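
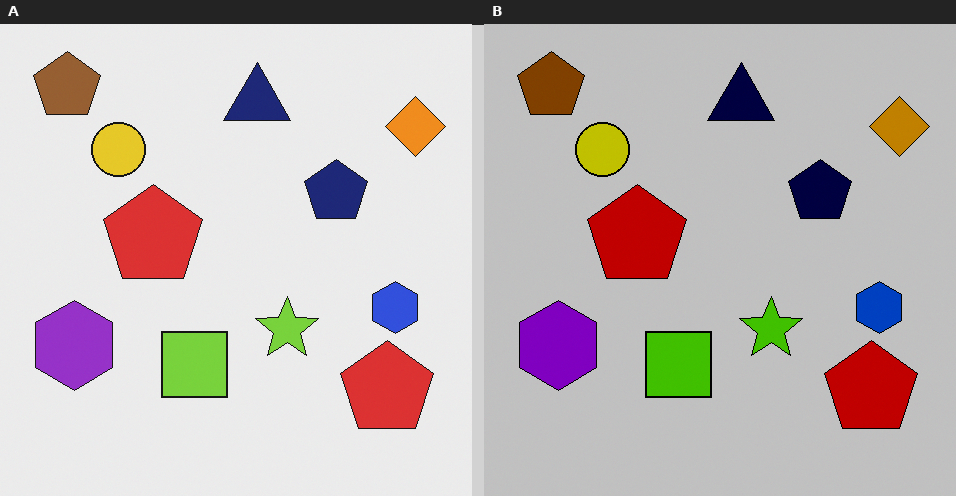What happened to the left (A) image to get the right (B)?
This is the original image aggressively posterized.

Each flat color has snapped to a coarser quantized level — most visibly, the near-white background has dropped to a flat grey.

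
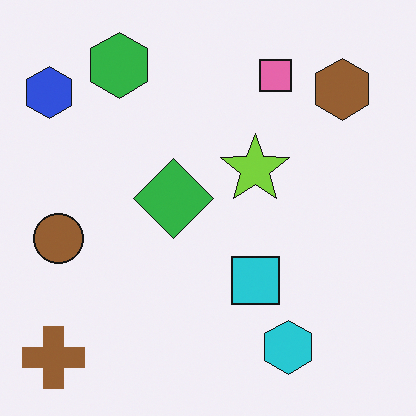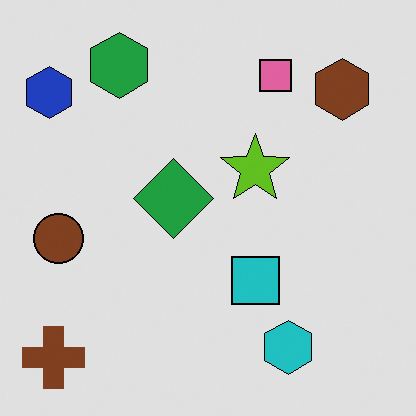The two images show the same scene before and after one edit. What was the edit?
The second image is the first posterized to a reduced palette.

Each flat color has snapped to a coarser quantized level — most visibly, the near-white background has dropped to a flat grey.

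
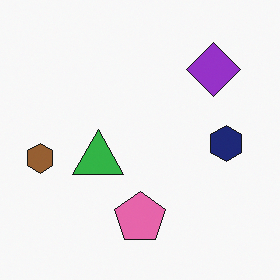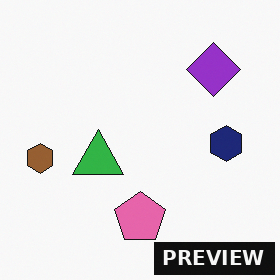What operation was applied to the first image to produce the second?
This is the original image watermarked with the text "PREVIEW" in the lower-right corner.

A dark label reading "PREVIEW" appears in the lower-right corner.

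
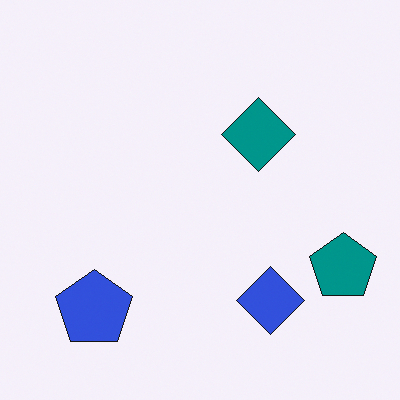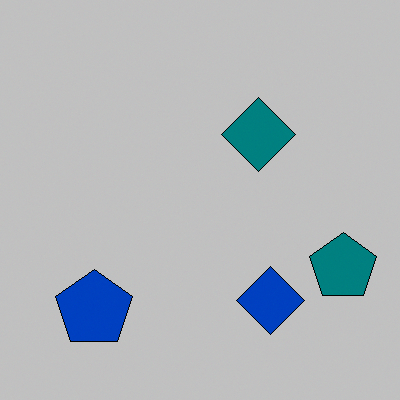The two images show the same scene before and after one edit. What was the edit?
This is the original image heavily posterized to just a handful of flat colors.

Each flat color has snapped to a coarser quantized level — most visibly, the near-white background has dropped to a flat grey.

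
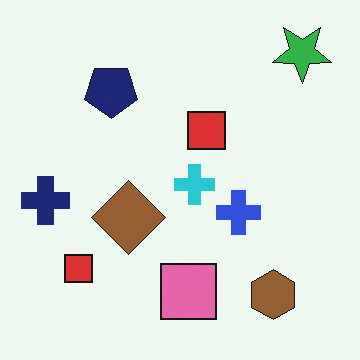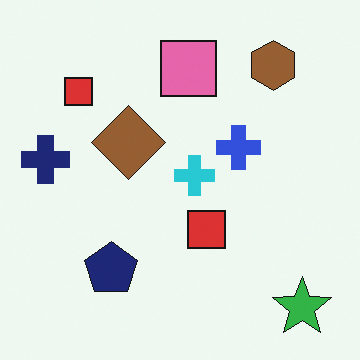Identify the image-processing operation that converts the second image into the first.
Flipped vertically (top ↔ bottom).

The green star is in the bottom-right of the second image and the top-right of the first — shapes on opposite sides of the horizontal midline have swapped in a mirror flip.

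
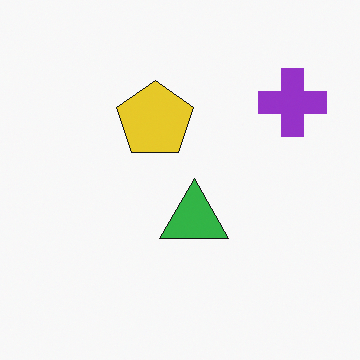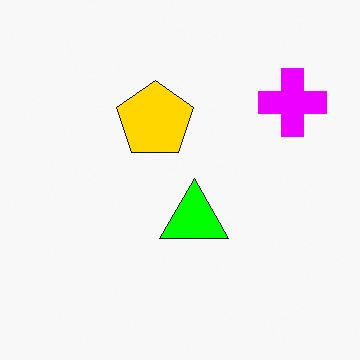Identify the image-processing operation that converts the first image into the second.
Heavily oversaturated.

All colors are more vivid — a global saturation change.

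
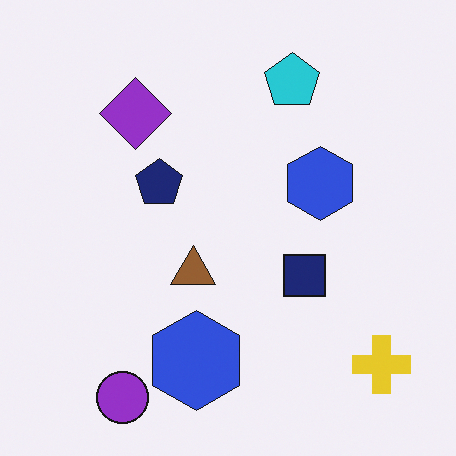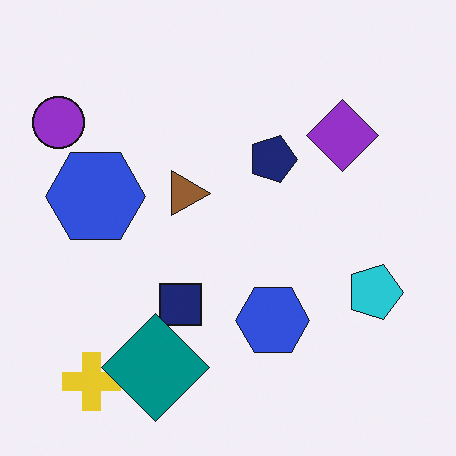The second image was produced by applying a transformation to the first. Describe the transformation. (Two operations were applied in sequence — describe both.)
This is the original image rotated 90° clockwise, then overlaid with an additional teal diamond.

The yellow cross sits in the bottom-right of the first image and the bottom-left of the second — consistent with a whole-image 90° clockwise rotation. A teal diamond appears in the second image that is absent from the first.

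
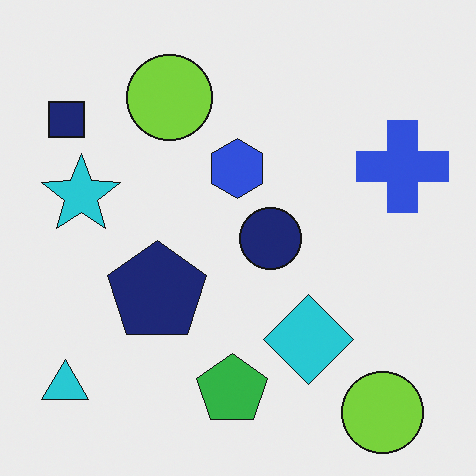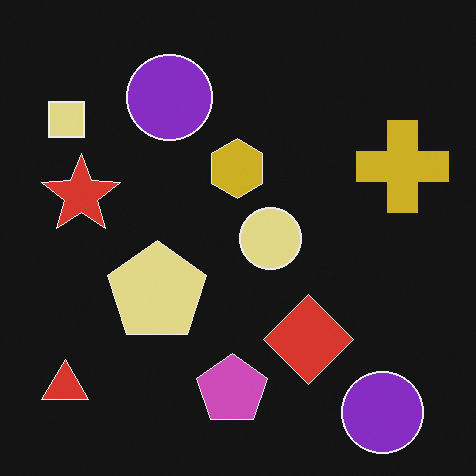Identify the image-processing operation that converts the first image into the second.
The image was color-inverted (negative).

The light background has become dark and every shape's color is its complement — a photographic negative.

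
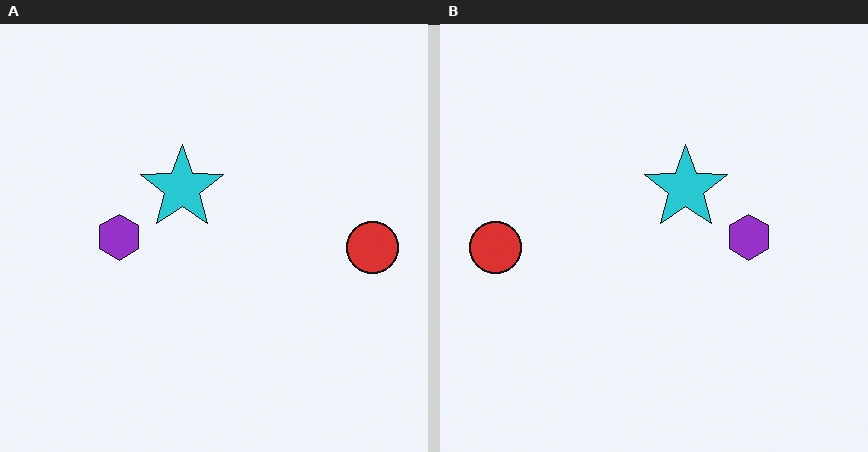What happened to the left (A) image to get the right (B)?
This is the original image flipped horizontally (left ↔ right).

The red circle is in the right of the left (A) image and the left of the right (B) — shapes on opposite sides of the vertical midline have swapped in a mirror flip.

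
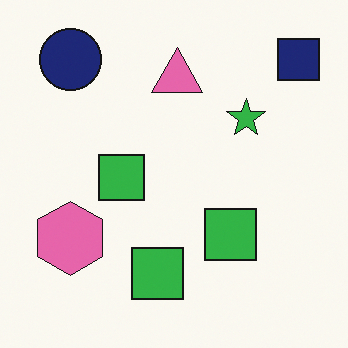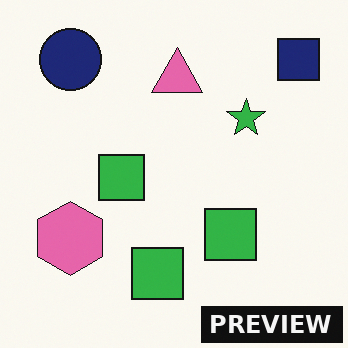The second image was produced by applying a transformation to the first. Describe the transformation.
The image was watermarked with the text "PREVIEW" in the lower-right corner.

A dark label reading "PREVIEW" appears in the lower-right corner.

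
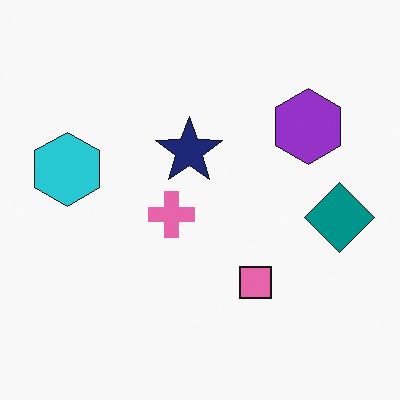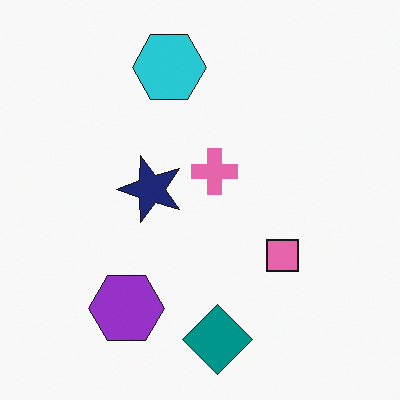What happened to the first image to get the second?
Transposed (reflected across the top-left ↔ bottom-right diagonal).

Shapes have swapped their row and column positions — what was in the top-right is now in the bottom-left — a diagonal reflection.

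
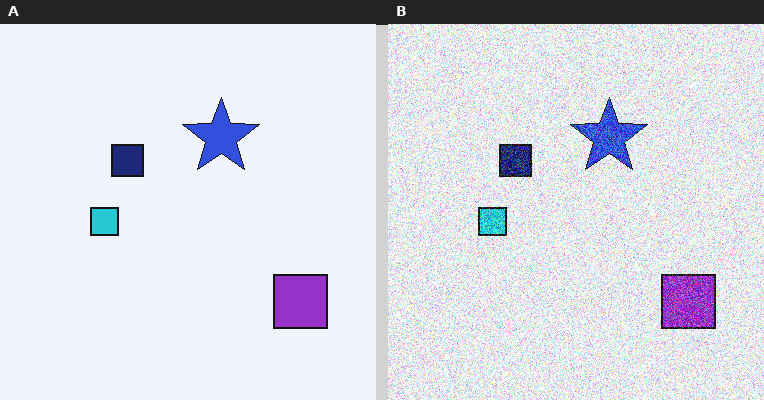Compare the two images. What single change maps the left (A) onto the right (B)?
The transformation is: degraded with heavy additive noise.

Random speckle covers the whole image, including the flat background.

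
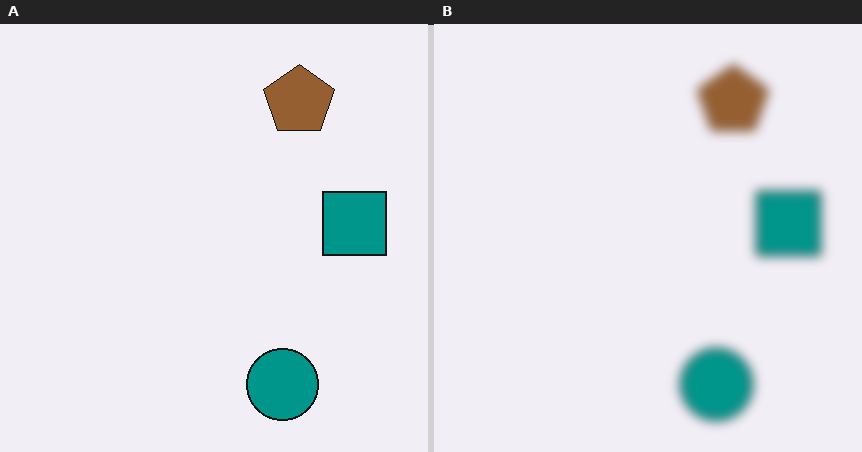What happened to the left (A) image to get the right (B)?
It was heavily blurred.

Shape edges and outlines are uniformly softened across the whole image.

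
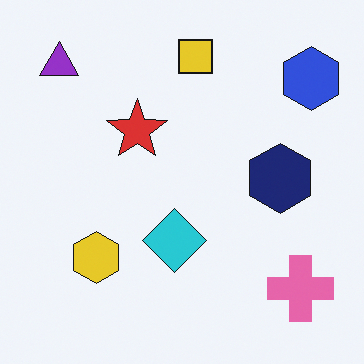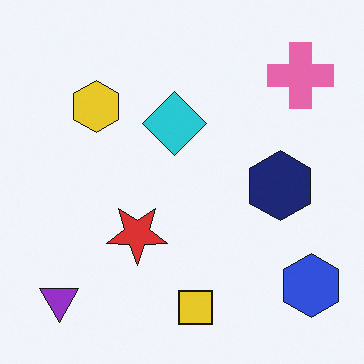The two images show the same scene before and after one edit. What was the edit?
The image was flipped vertically (top ↔ bottom).

The yellow square is in the top of the first image and the bottom of the second — shapes on opposite sides of the horizontal midline have swapped in a mirror flip.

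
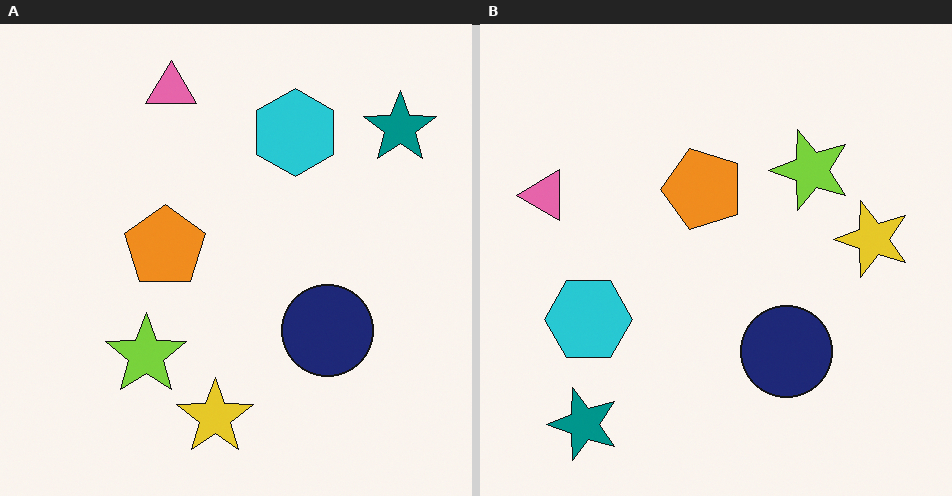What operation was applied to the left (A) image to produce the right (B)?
The transformation is: transposed (reflected across the top-left ↔ bottom-right diagonal).

Shapes have swapped their row and column positions — what was in the top-right is now in the bottom-left — a diagonal reflection.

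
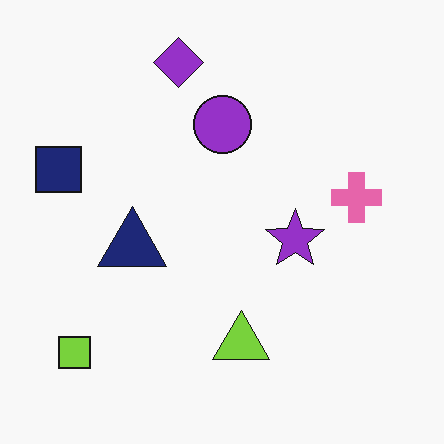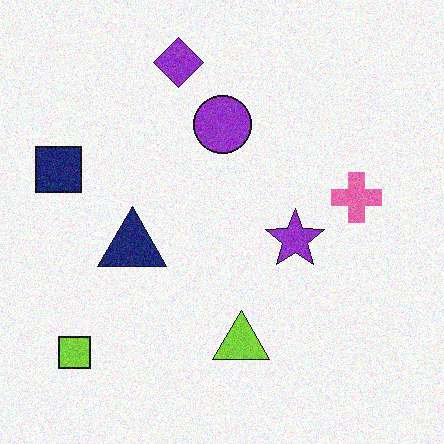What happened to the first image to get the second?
Degraded with visible gaussian noise.

Random speckle covers the whole image, including the flat background.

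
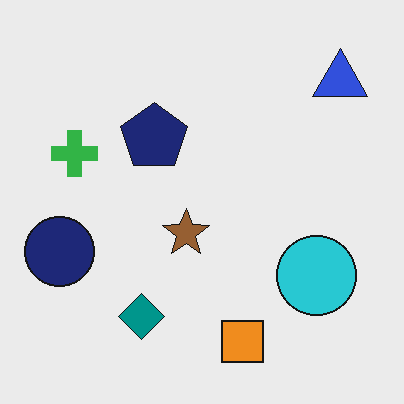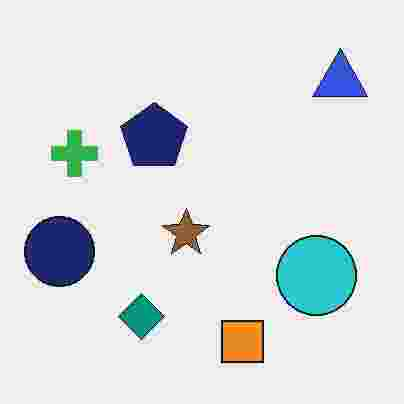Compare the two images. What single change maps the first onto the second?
It was degraded with heavy JPEG compression.

Blocky 8×8 compression artifacts appear around shape edges and the flat background shows ringing — characteristic JPEG degradation.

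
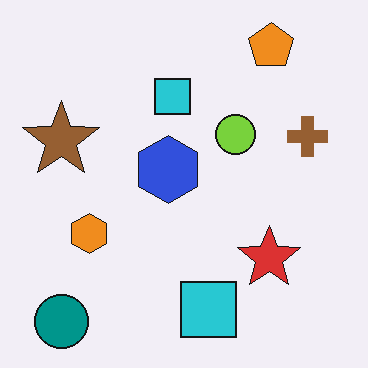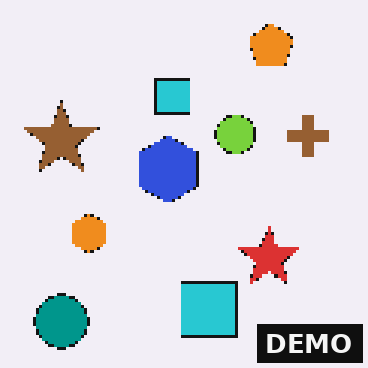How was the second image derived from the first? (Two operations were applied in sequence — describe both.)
The transformation is: mildly pixelated, then watermarked with the text "DEMO" in the lower-right corner.

Shapes are reduced to large square blocks; fine edges and outlines are lost — a downscale-then-upscale (mosaic) effect. A dark label reading "DEMO" appears in the lower-right corner.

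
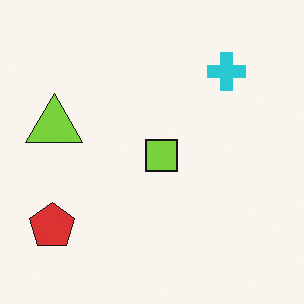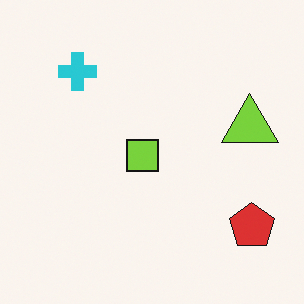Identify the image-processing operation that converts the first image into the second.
This is the original image flipped horizontally (left ↔ right).

The red pentagon is in the bottom-left of the first image and the bottom-right of the second — shapes on opposite sides of the vertical midline have swapped in a mirror flip.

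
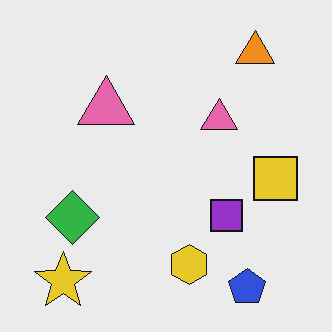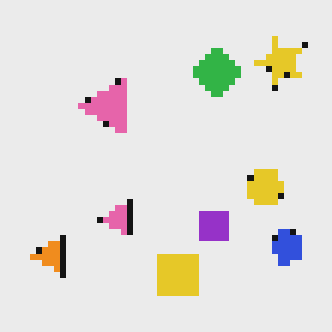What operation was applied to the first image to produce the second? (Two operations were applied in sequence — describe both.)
The image was transposed (reflected across the top-left ↔ bottom-right diagonal), then pixelated into visible square blocks.

Shapes have swapped their row and column positions — what was in the top-right is now in the bottom-left — a diagonal reflection. Shapes are reduced to large square blocks; fine edges and outlines are lost — a downscale-then-upscale (mosaic) effect.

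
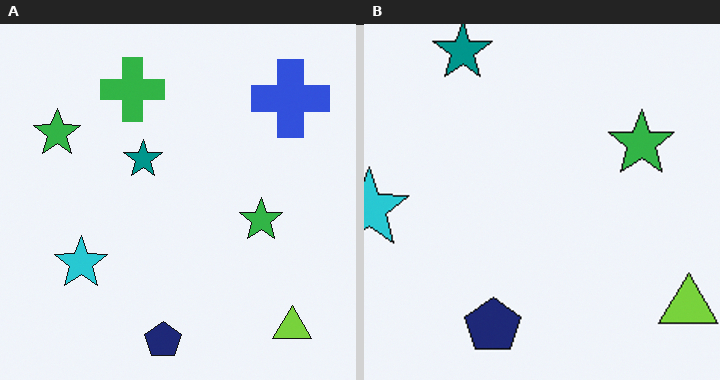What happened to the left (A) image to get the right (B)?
It was cropped slightly and scaled back up.

The visible shapes are larger and the field of view is narrower; shapes near the original edges may be partly or wholly outside the frame — a crop-and-rescale.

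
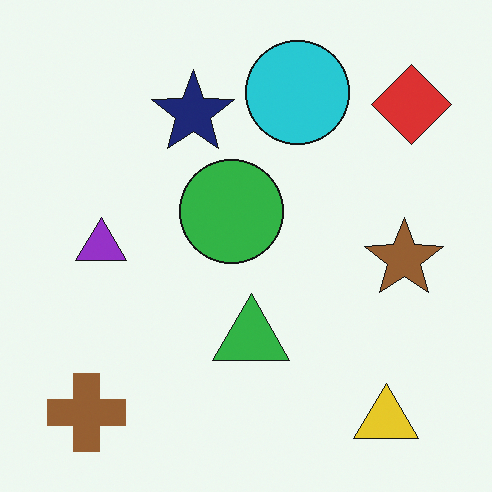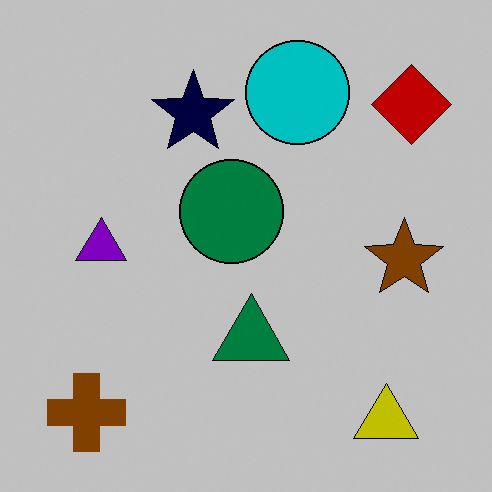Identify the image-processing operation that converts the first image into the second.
The image was heavily posterized to just a handful of flat colors.

Each flat color has snapped to a coarser quantized level — most visibly, the near-white background has dropped to a flat grey.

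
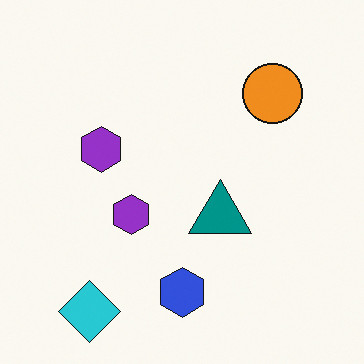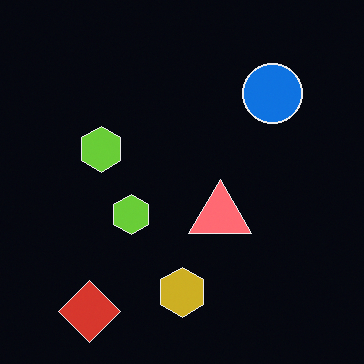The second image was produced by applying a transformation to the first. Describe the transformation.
The second image is the first color-inverted (negative).

The light background has become dark and every shape's color is its complement — a photographic negative.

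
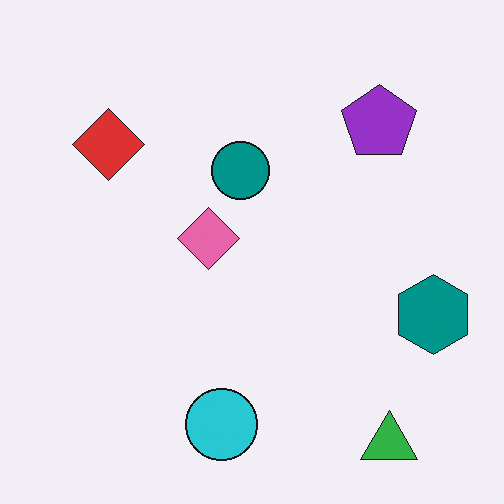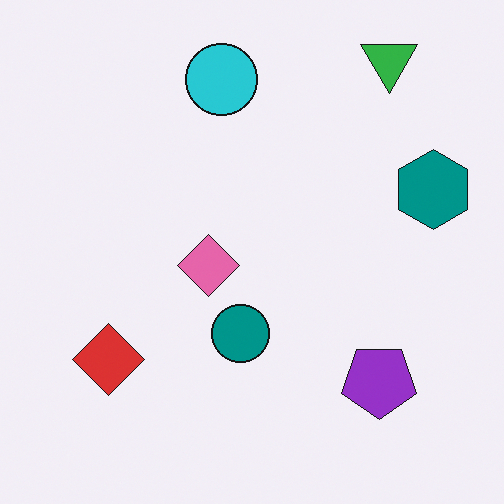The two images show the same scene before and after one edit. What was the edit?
It was flipped vertically (top ↔ bottom).

The green triangle is in the bottom-right of the first image and the top-right of the second — shapes on opposite sides of the horizontal midline have swapped in a mirror flip.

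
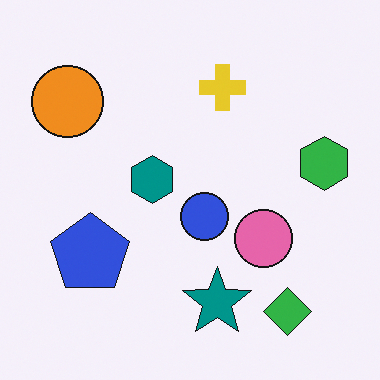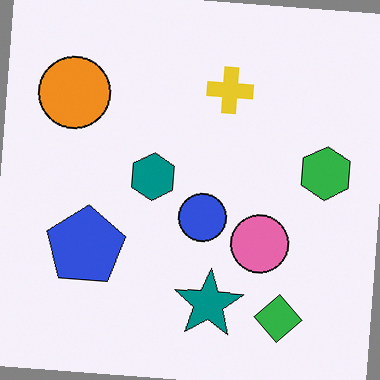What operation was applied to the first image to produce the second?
This is the original image rotated clockwise by a slight angle.

Every shape is tilted by the same angle and the image corners show triangular fill wedges — a whole-image rotation by a non-right angle.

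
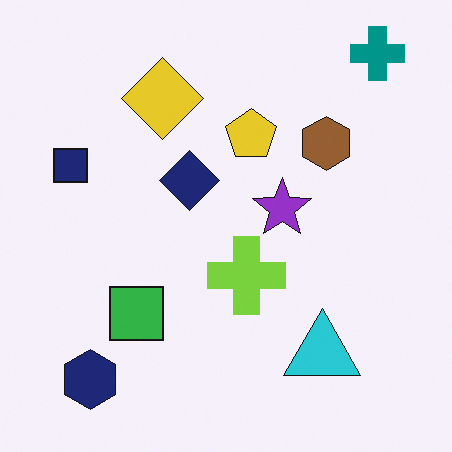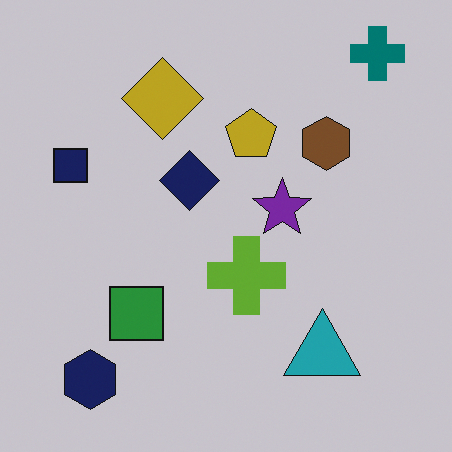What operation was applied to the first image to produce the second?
Slightly darkened.

Every pixel — background and shapes alike — is uniformly darkened.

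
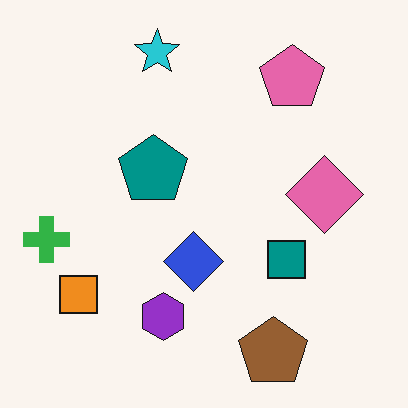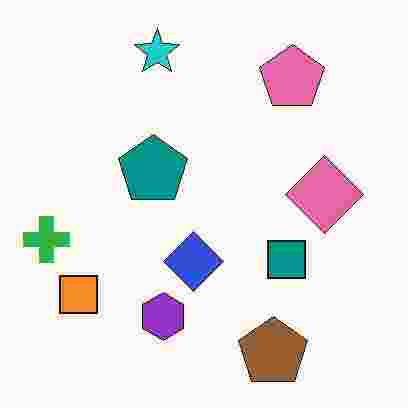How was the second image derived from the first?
Degraded with heavy JPEG compression.

Blocky 8×8 compression artifacts appear around shape edges and the flat background shows ringing — characteristic JPEG degradation.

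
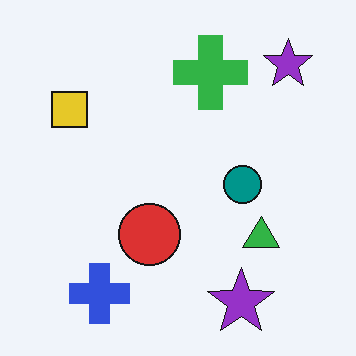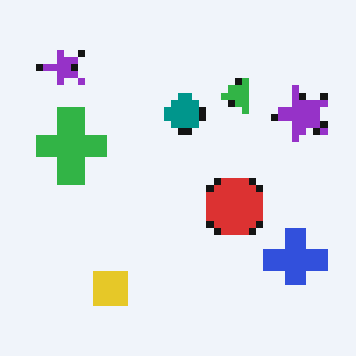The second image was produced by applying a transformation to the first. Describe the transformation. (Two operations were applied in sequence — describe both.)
It was moderately pixelated, then rotated 90° counter-clockwise.

Shapes are reduced to large square blocks; fine edges and outlines are lost — a downscale-then-upscale (mosaic) effect. The blue cross sits in the bottom-left of the first image and the bottom-right of the second — consistent with a whole-image 90° counter-clockwise rotation.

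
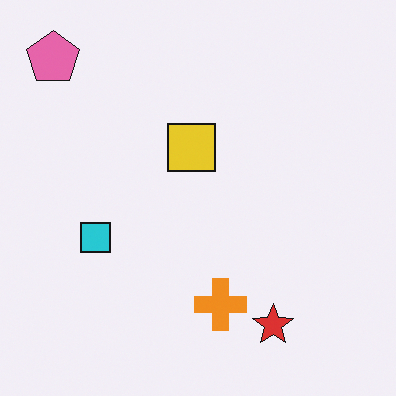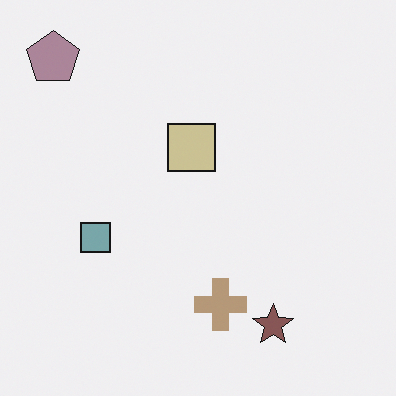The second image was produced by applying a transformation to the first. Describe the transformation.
The second image is the first made much more muted (saturation change).

All colors are more muted and greyish — a global saturation change.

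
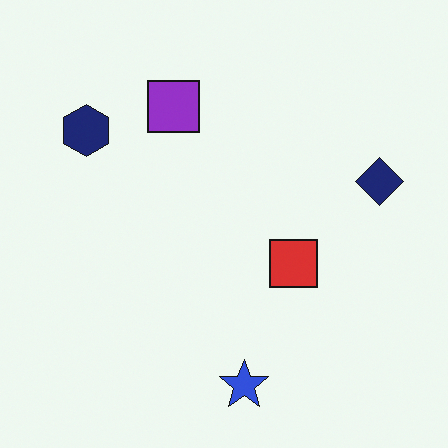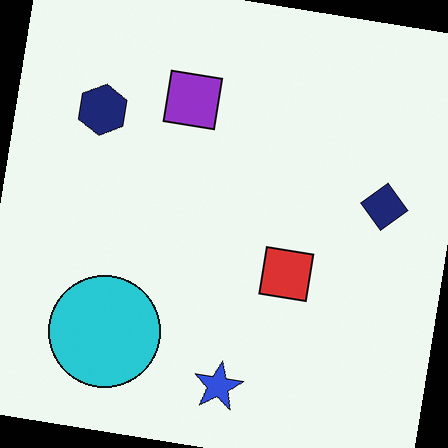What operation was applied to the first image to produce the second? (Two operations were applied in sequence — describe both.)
It was rotated clockwise by a slight angle, then overlaid with an additional cyan circle.

Every shape is tilted by the same angle and the image corners show triangular fill wedges — a whole-image rotation by a non-right angle. A cyan circle appears in the second image that is absent from the first.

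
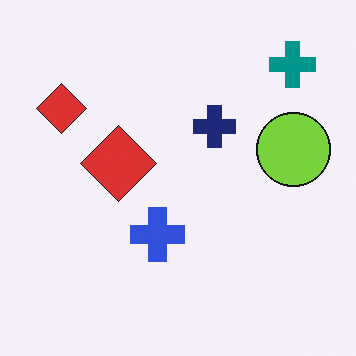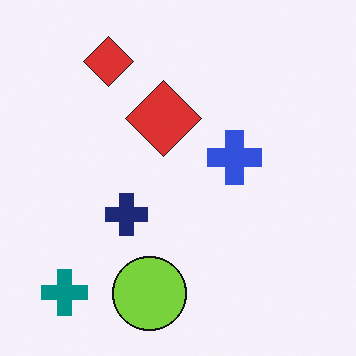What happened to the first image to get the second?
Transposed (reflected across the top-left ↔ bottom-right diagonal).

Shapes have swapped their row and column positions — what was in the top-right is now in the bottom-left — a diagonal reflection.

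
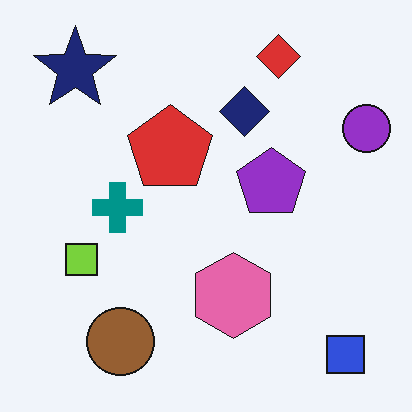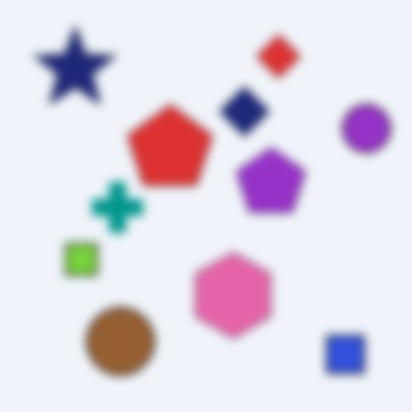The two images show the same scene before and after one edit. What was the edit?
This is the original image moderately blurred.

Shape edges and outlines are uniformly softened across the whole image.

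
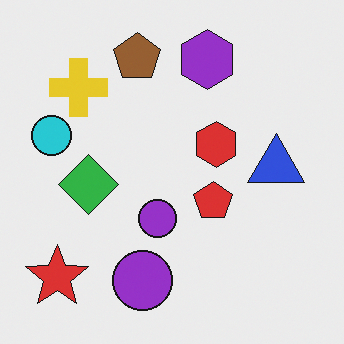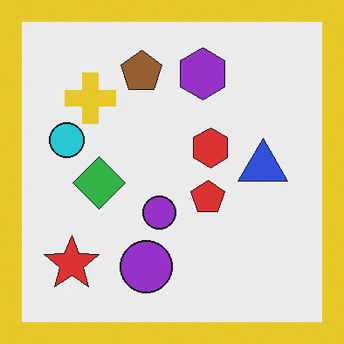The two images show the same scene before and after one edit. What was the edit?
Framed with a yellow border.

A solid yellow frame runs around the edge of the second image, with the content slightly shrunk inside it.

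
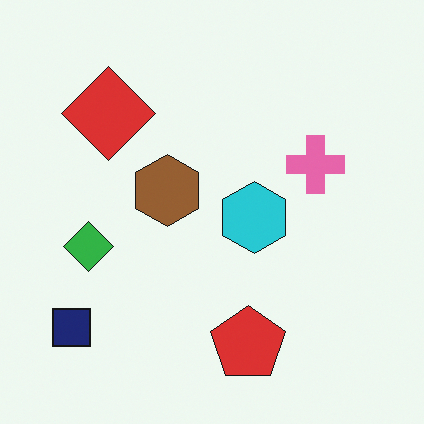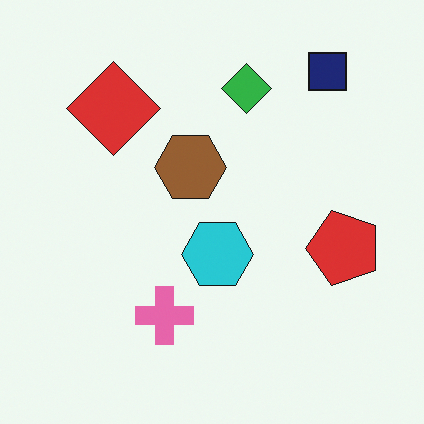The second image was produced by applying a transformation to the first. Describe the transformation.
The second image is the first transposed (reflected across the top-left ↔ bottom-right diagonal).

Shapes have swapped their row and column positions — what was in the top-right is now in the bottom-left — a diagonal reflection.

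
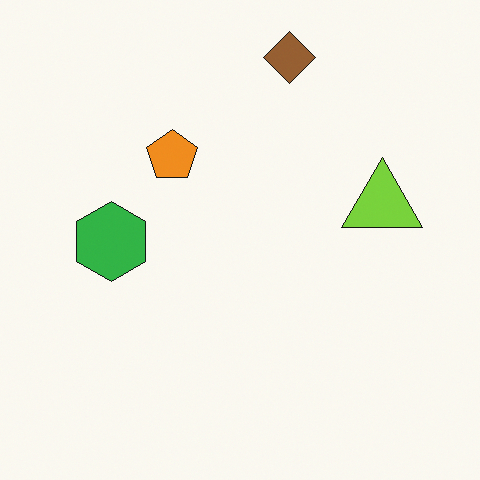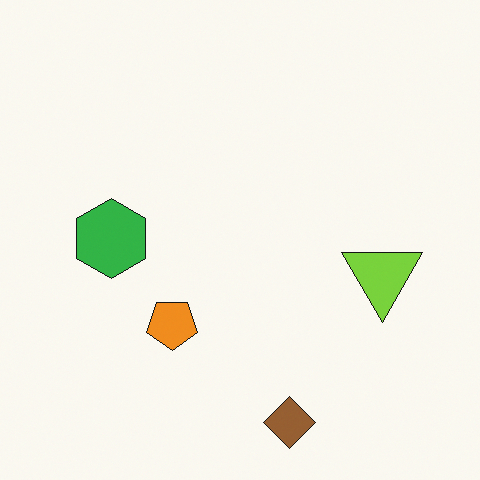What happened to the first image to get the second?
Flipped vertically (top ↔ bottom).

The brown diamond is in the top of the first image and the bottom of the second — shapes on opposite sides of the horizontal midline have swapped in a mirror flip.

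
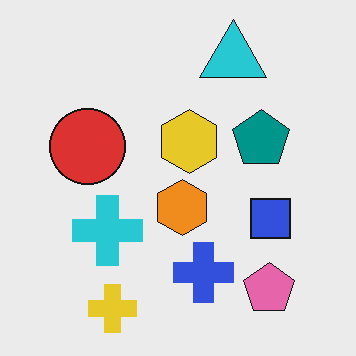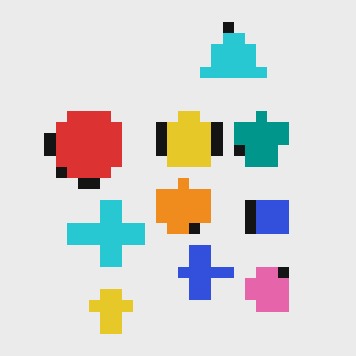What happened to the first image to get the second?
The second image is the first heavily pixelated into large blocks.

Shapes are reduced to large square blocks; fine edges and outlines are lost — a downscale-then-upscale (mosaic) effect.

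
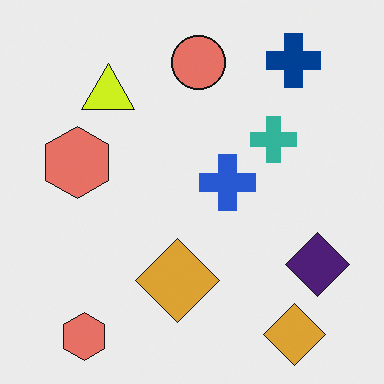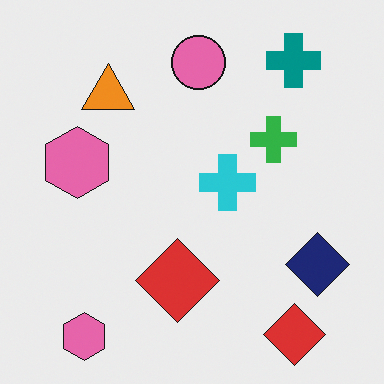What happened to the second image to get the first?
The first image is the second hue-shifted slightly.

Every shape's color has rotated by the same amount around the hue wheel — a uniform hue shift.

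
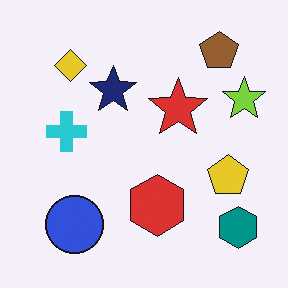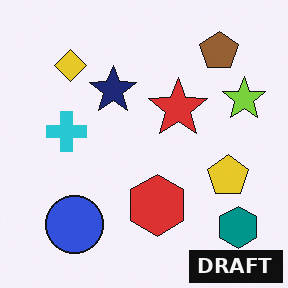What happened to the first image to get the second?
The transformation is: watermarked with the text "DRAFT" in the lower-right corner.

A dark label reading "DRAFT" appears in the lower-right corner.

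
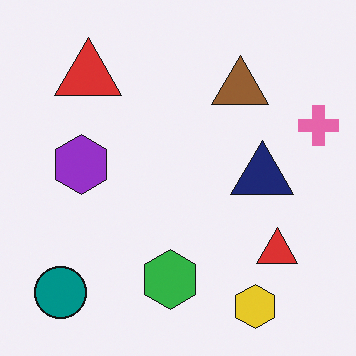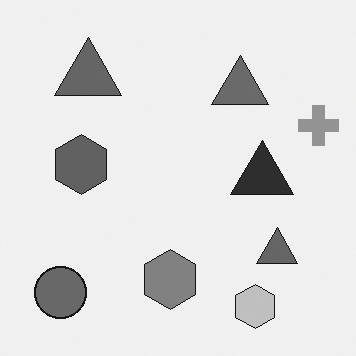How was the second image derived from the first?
This is the original image converted to grayscale.

All color is removed — every shape is now a shade of grey.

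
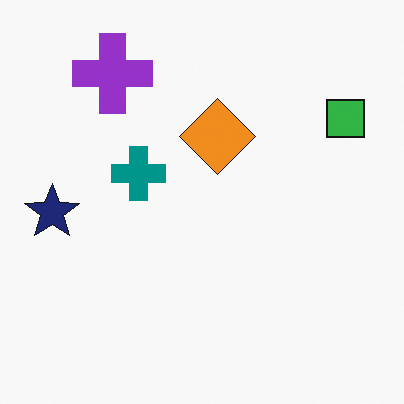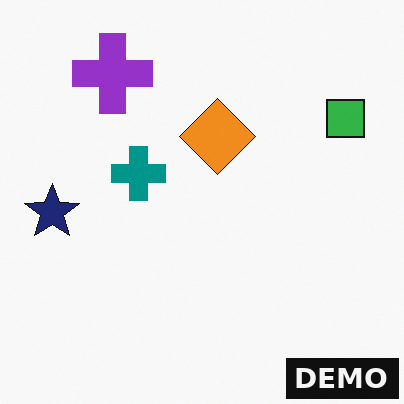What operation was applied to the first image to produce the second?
It was watermarked with the text "DEMO" in the lower-right corner.

A dark label reading "DEMO" appears in the lower-right corner.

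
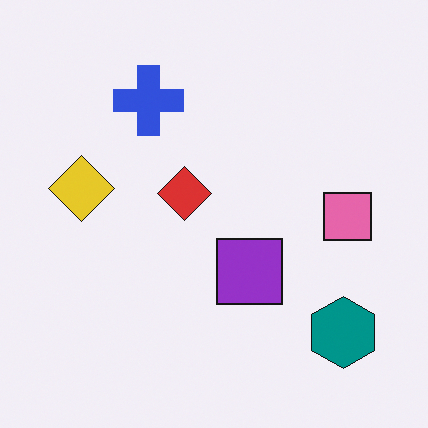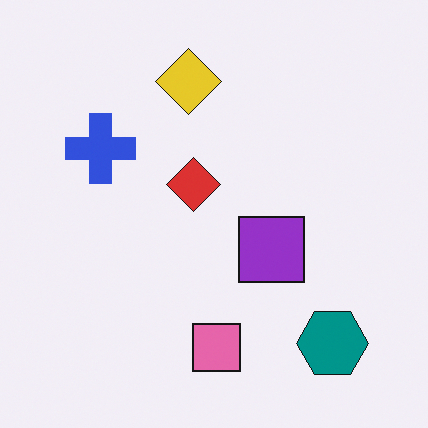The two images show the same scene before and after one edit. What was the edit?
It was transposed (reflected across the top-left ↔ bottom-right diagonal).

Shapes have swapped their row and column positions — what was in the top-right is now in the bottom-left — a diagonal reflection.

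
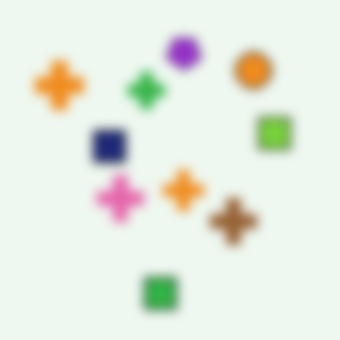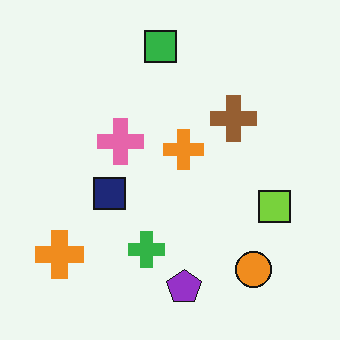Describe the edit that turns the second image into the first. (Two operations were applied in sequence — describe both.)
This is the original image flipped vertically (top ↔ bottom), then heavily blurred.

The green square is in the top of the second image and the bottom of the first — shapes on opposite sides of the horizontal midline have swapped in a mirror flip. Shape edges and outlines are uniformly softened across the whole image.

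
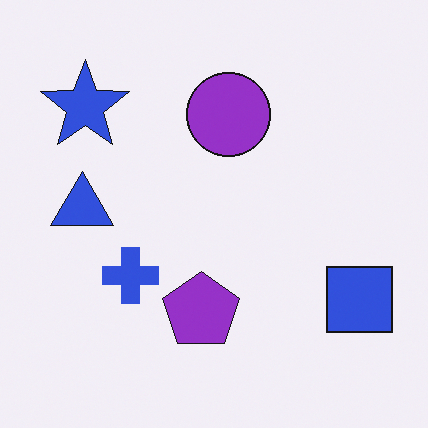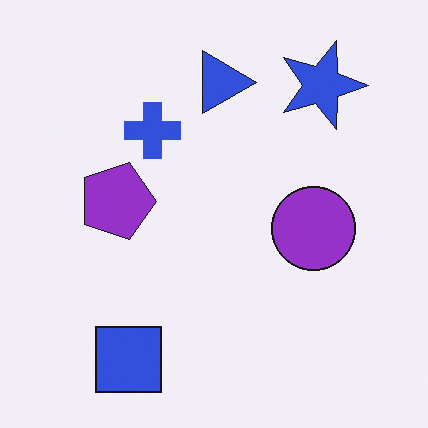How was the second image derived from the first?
The image was rotated 90° clockwise.

The blue star sits in the top-left of the first image and the top-right of the second — consistent with a whole-image 90° clockwise rotation.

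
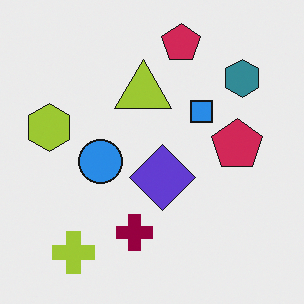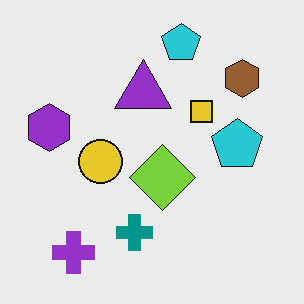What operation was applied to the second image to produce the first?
Hue-shifted by a large amount.

Every shape's color has rotated by the same amount around the hue wheel — a uniform hue shift.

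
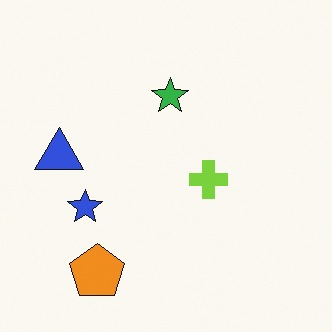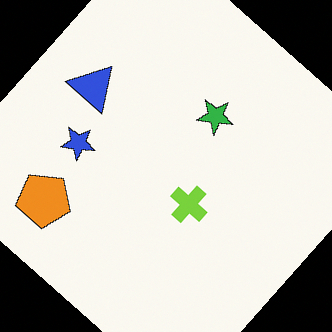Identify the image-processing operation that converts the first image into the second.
Rotated clockwise by a large amount — several tens of degrees.

Every shape is tilted by the same angle and the image corners show triangular fill wedges — a whole-image rotation by a non-right angle.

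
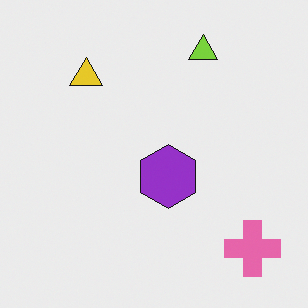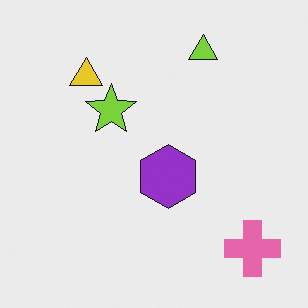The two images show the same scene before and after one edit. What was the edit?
The second image is the first overlaid with an additional lime star.

A lime star appears in the second image that is absent from the first.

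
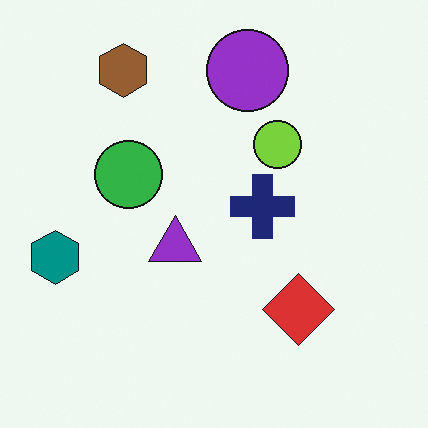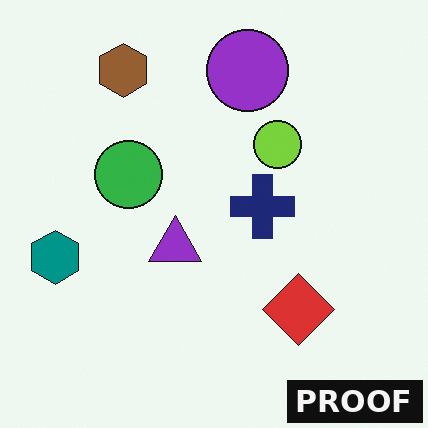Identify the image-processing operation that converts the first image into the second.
Watermarked with the text "PROOF" in the lower-right corner.

A dark label reading "PROOF" appears in the lower-right corner.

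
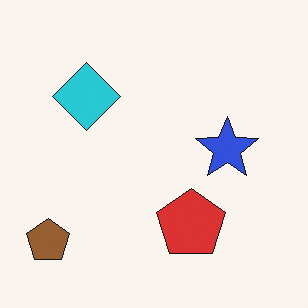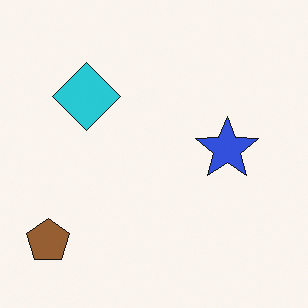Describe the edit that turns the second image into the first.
It was overlaid with an additional red pentagon.

A red pentagon appears in the first image that is absent from the second.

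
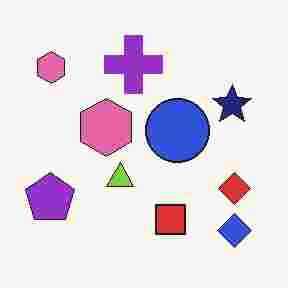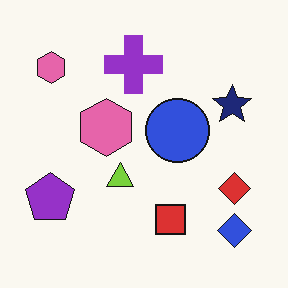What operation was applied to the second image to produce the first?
The first image is the second degraded with heavy JPEG compression.

Blocky 8×8 compression artifacts appear around shape edges and the flat background shows ringing — characteristic JPEG degradation.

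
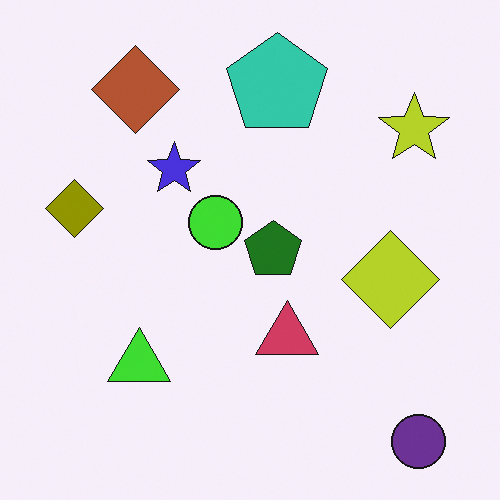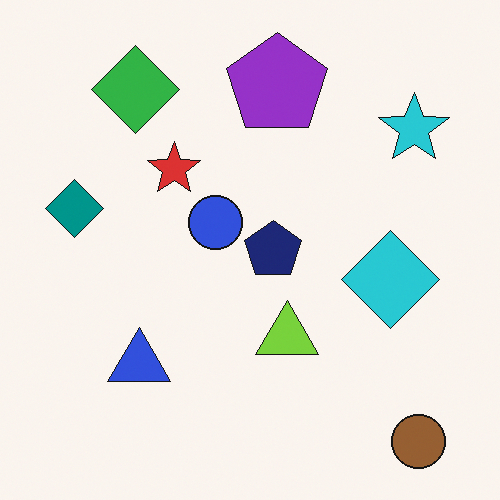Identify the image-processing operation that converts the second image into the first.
Hue-shifted through roughly half the color wheel.

Every shape's color has rotated by the same amount around the hue wheel — a uniform hue shift.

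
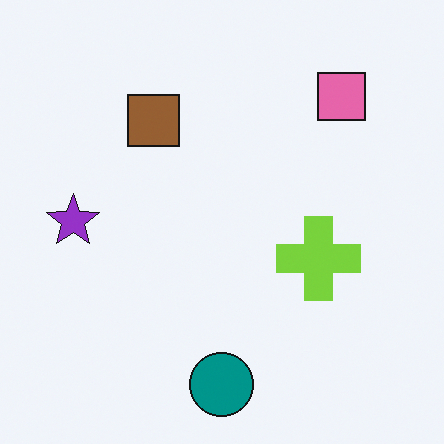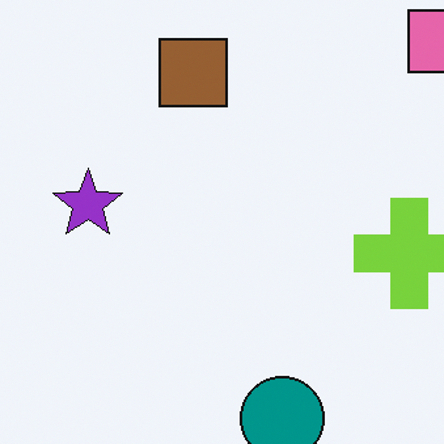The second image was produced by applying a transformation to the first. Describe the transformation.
This is the original image cropped to a modestly smaller region and rescaled.

The visible shapes are larger and the field of view is narrower; shapes near the original edges may be partly or wholly outside the frame — a crop-and-rescale.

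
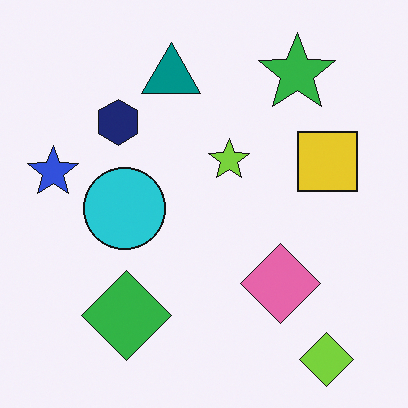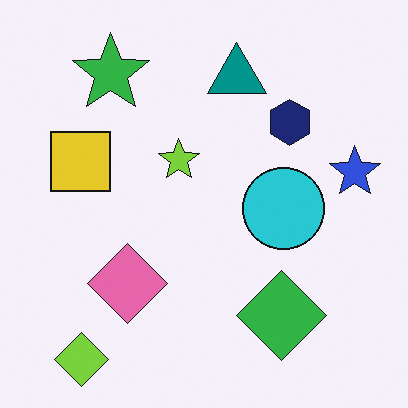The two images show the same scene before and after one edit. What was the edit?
It was flipped horizontally (left ↔ right).

The blue star is in the left of the first image and the right of the second — shapes on opposite sides of the vertical midline have swapped in a mirror flip.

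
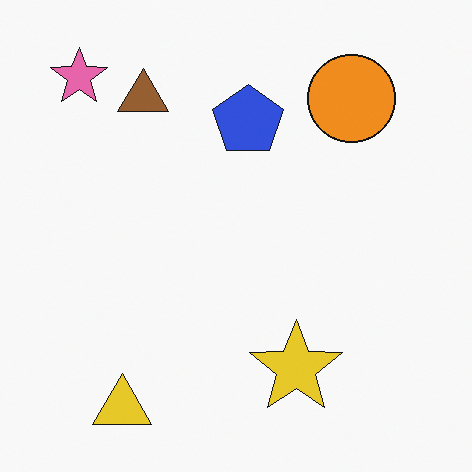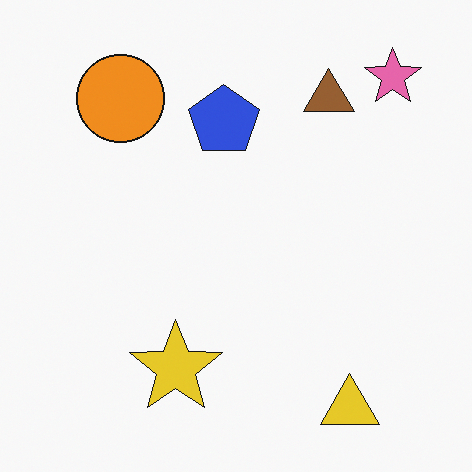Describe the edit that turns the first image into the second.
The second image is the first flipped horizontally (left ↔ right).

The pink star is in the top-left of the first image and the top-right of the second — shapes on opposite sides of the vertical midline have swapped in a mirror flip.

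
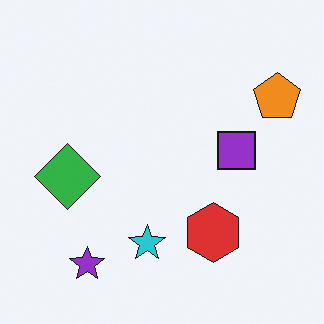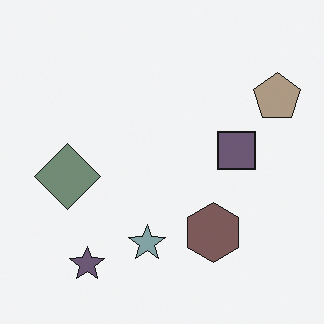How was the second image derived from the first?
The image was made much more muted (saturation change).

All colors are more muted and greyish — a global saturation change.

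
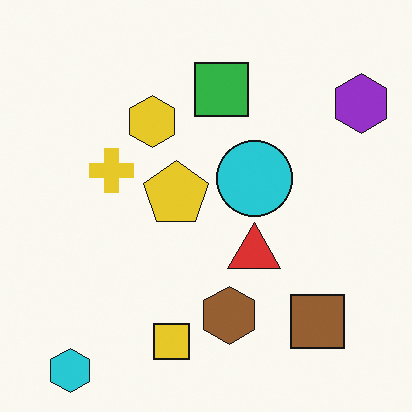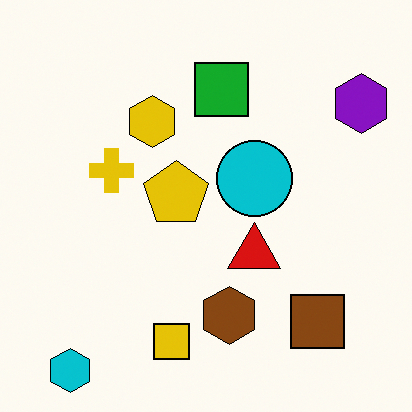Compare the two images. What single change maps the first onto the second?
It was given slightly increased contrast.

Tones are pushed away from mid-grey across the whole image — a global contrast change.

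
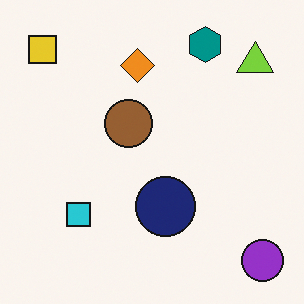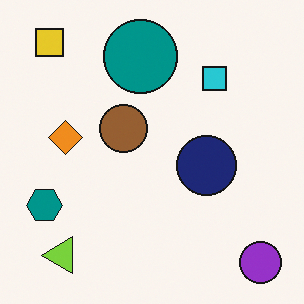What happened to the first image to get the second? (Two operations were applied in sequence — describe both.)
It was transposed (reflected across the top-left ↔ bottom-right diagonal), then overlaid with an additional teal circle.

Shapes have swapped their row and column positions — what was in the top-right is now in the bottom-left — a diagonal reflection. A teal circle appears in the second image that is absent from the first.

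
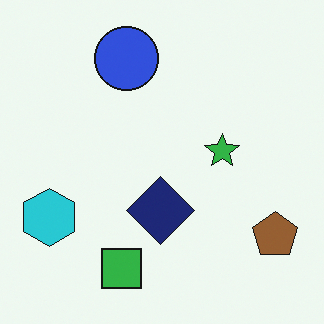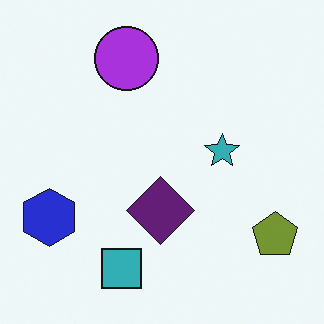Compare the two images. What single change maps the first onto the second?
This is the original image hue-shifted by a small amount.

Every shape's color has rotated by the same amount around the hue wheel — a uniform hue shift.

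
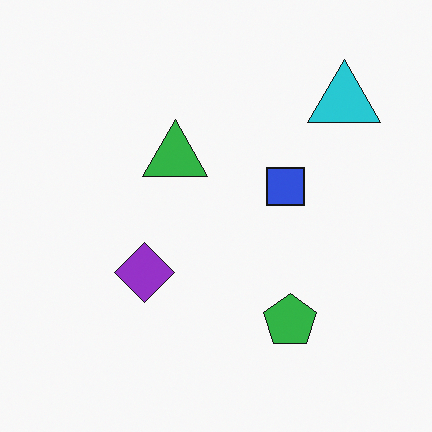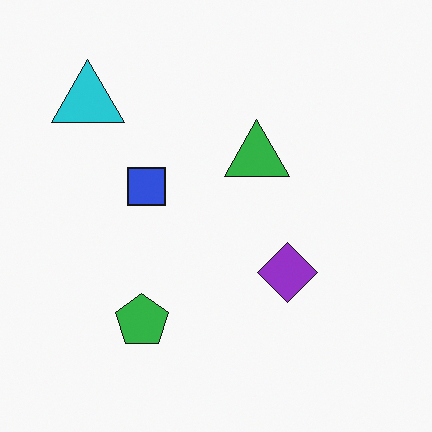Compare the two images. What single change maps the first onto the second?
The image was flipped horizontally (left ↔ right).

The cyan triangle is in the top-right of the first image and the top-left of the second — shapes on opposite sides of the vertical midline have swapped in a mirror flip.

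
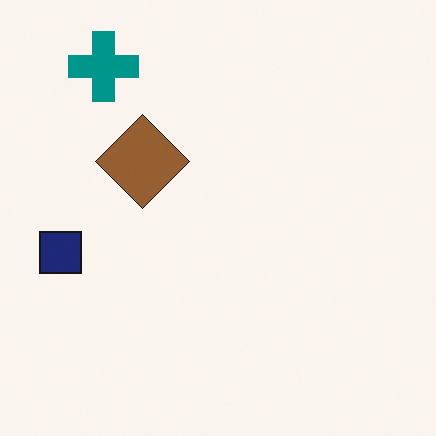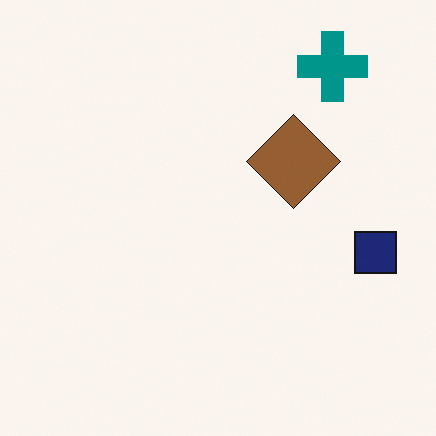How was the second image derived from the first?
The second image is the first flipped horizontally (left ↔ right).

The navy square is in the left of the first image and the right of the second — shapes on opposite sides of the vertical midline have swapped in a mirror flip.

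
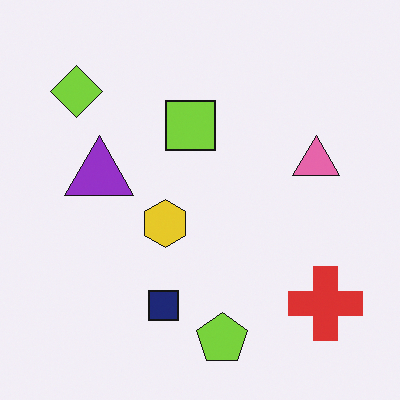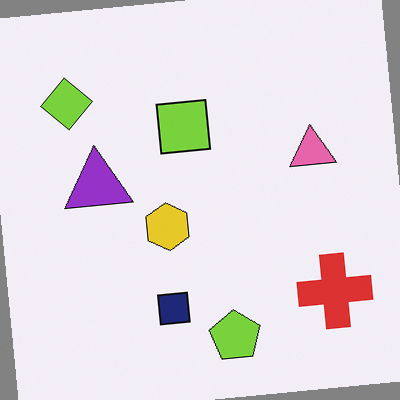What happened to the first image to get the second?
The second image is the first rotated counter-clockwise by a few degrees.

Every shape is tilted by the same angle and the image corners show triangular fill wedges — a whole-image rotation by a non-right angle.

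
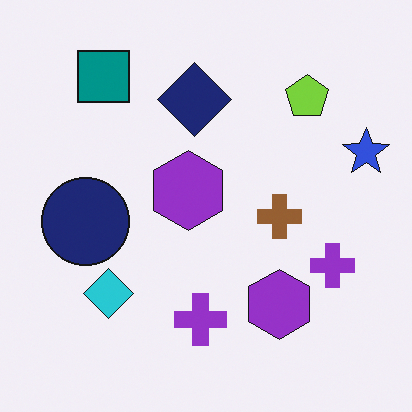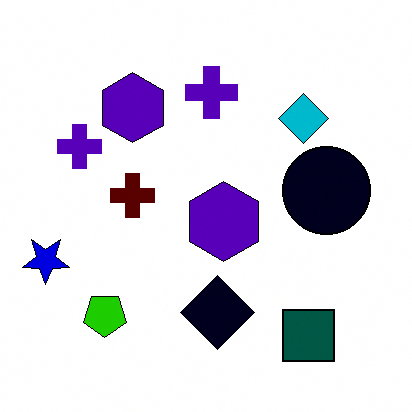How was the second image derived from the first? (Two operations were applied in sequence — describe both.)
The image was rotated 180°, then boosted in contrast.

The blue star sits in the right of the first image and the left of the second — consistent with a whole-image 180° rotation. Tones are pushed away from mid-grey across the whole image — a global contrast change.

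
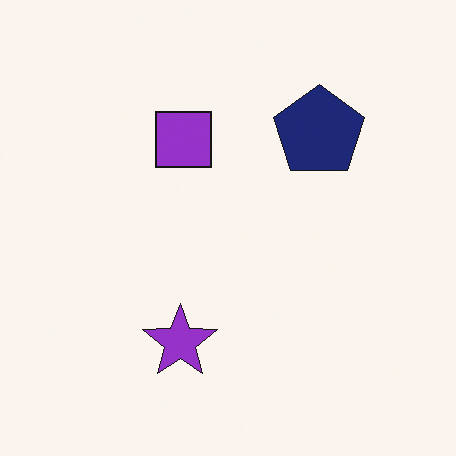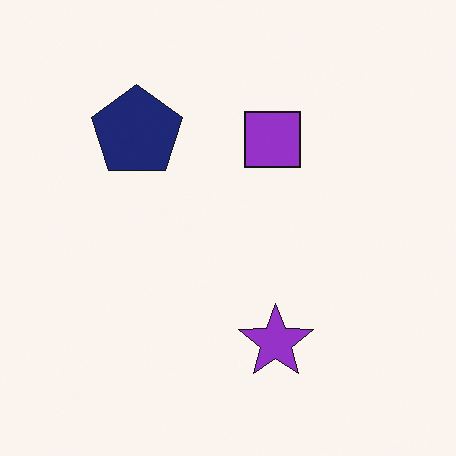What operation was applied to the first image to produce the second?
It was flipped horizontally (left ↔ right).

The navy pentagon is in the top-right of the first image and the top-left of the second — shapes on opposite sides of the vertical midline have swapped in a mirror flip.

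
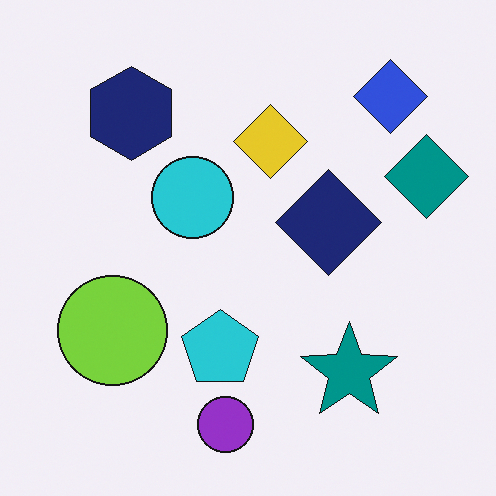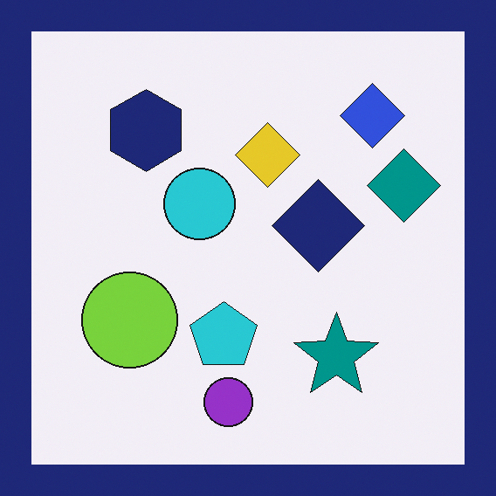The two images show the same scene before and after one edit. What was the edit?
The image was framed with a navy border.

A solid navy frame runs around the edge of the second image, with the content slightly shrunk inside it.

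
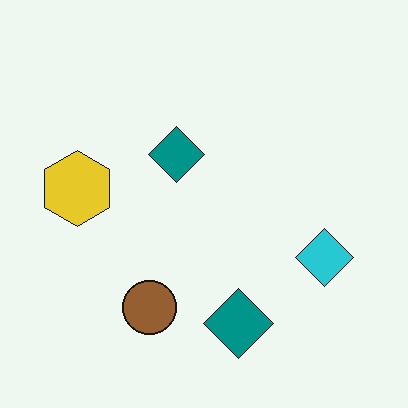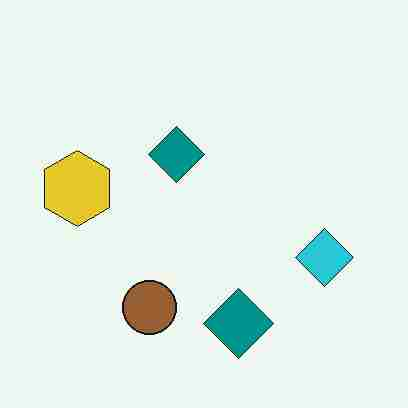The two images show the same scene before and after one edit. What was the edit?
Degraded with heavy JPEG compression.

Blocky 8×8 compression artifacts appear around shape edges and the flat background shows ringing — characteristic JPEG degradation.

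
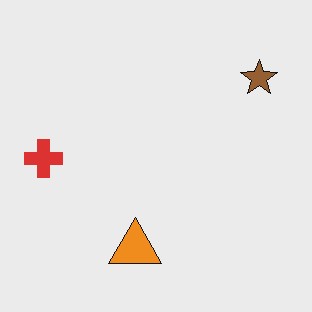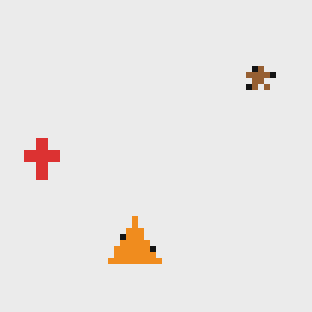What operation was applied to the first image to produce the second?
The second image is the first pixelated into visible square blocks.

Shapes are reduced to large square blocks; fine edges and outlines are lost — a downscale-then-upscale (mosaic) effect.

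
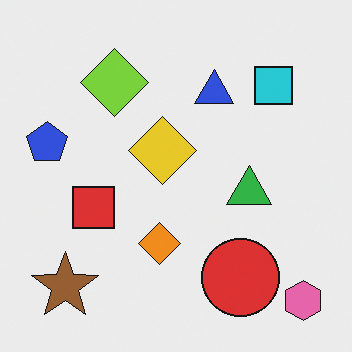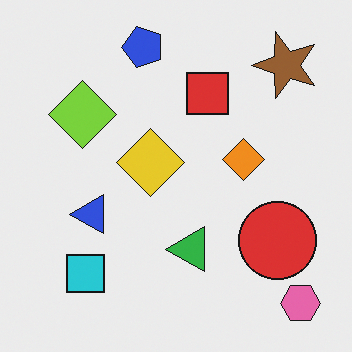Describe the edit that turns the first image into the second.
The second image is the first transposed (reflected across the top-left ↔ bottom-right diagonal).

Shapes have swapped their row and column positions — what was in the top-right is now in the bottom-left — a diagonal reflection.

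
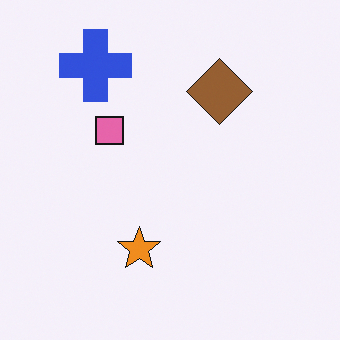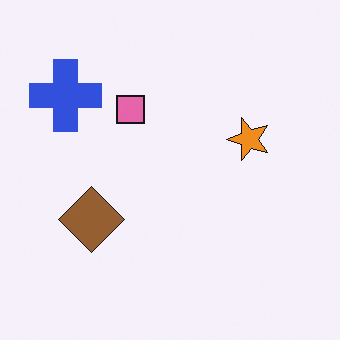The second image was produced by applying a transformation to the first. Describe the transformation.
The image was transposed (reflected across the top-left ↔ bottom-right diagonal).

Shapes have swapped their row and column positions — what was in the top-right is now in the bottom-left — a diagonal reflection.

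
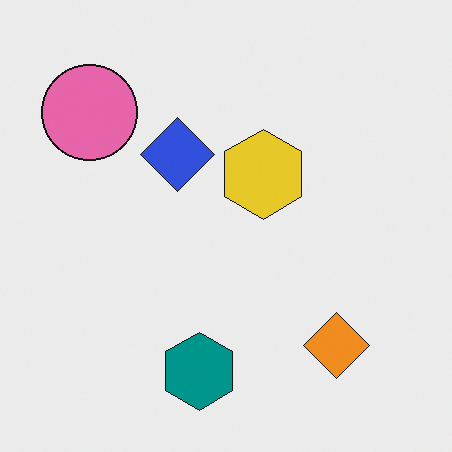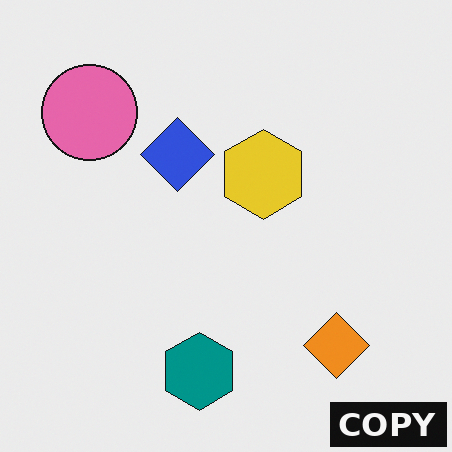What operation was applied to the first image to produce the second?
The second image is the first watermarked with the text "COPY" in the lower-right corner.

A dark label reading "COPY" appears in the lower-right corner.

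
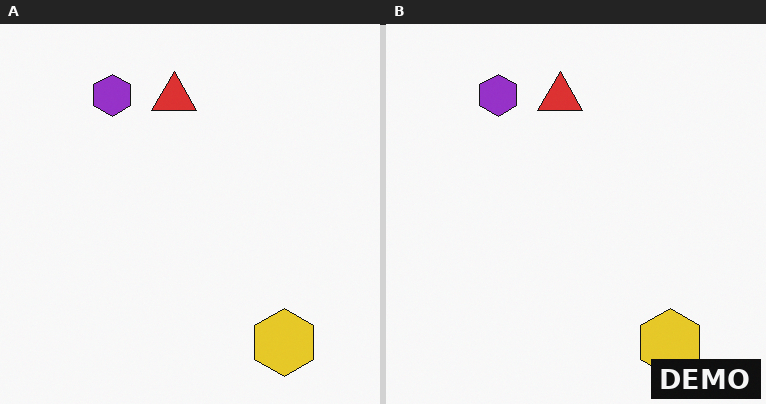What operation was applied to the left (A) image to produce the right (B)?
It was watermarked with the text "DEMO" in the lower-right corner.

A dark label reading "DEMO" appears in the lower-right corner.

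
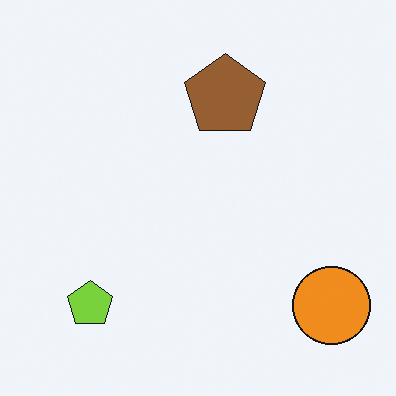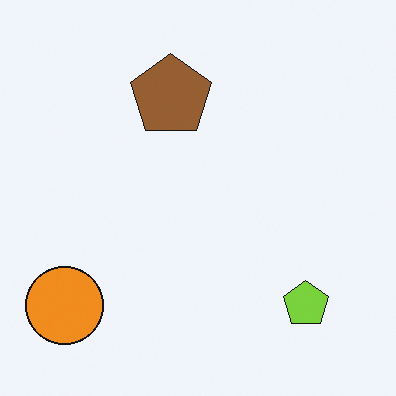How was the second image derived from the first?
This is the original image flipped horizontally (left ↔ right).

The orange circle is in the bottom-right of the first image and the bottom-left of the second — shapes on opposite sides of the vertical midline have swapped in a mirror flip.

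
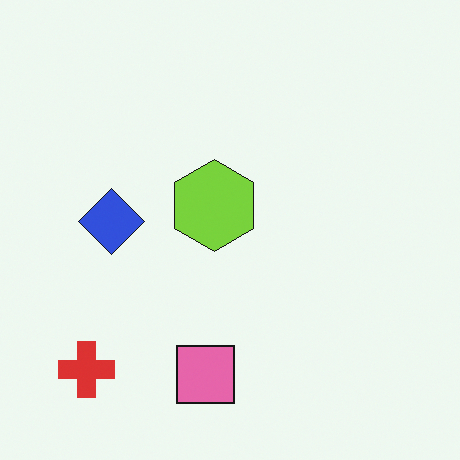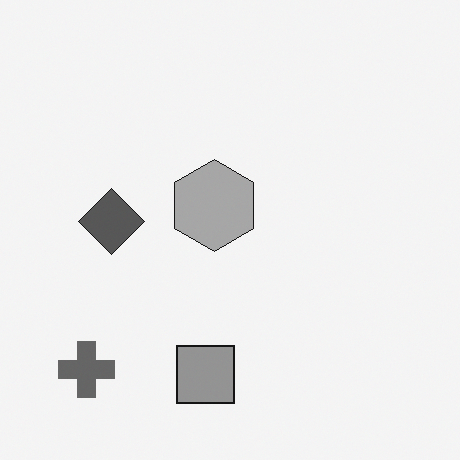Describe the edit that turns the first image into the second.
It was converted to grayscale.

All color is removed — every shape is now a shade of grey.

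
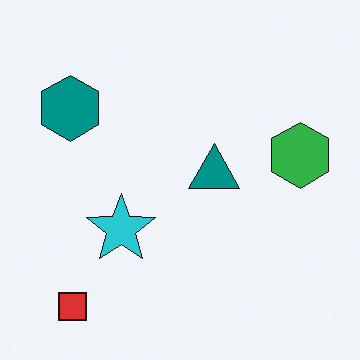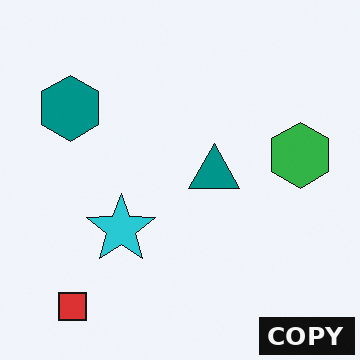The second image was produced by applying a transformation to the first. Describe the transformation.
Watermarked with the text "COPY" in the lower-right corner.

A dark label reading "COPY" appears in the lower-right corner.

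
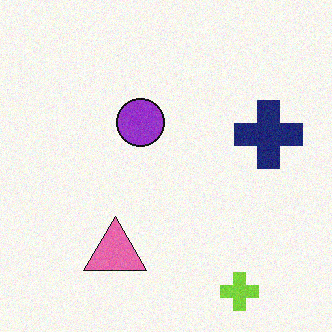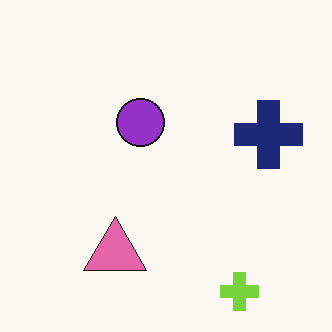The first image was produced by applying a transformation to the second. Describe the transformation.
The transformation is: degraded with subtle gaussian noise.

Random speckle covers the whole image, including the flat background.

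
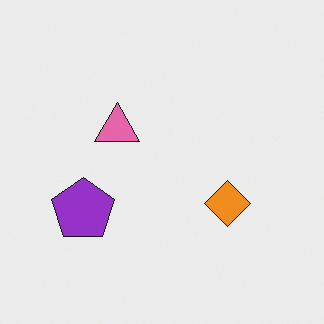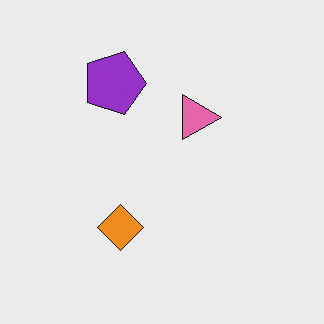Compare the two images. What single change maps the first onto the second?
It was rotated 90° clockwise.

The purple pentagon sits in the left of the first image and the top of the second — consistent with a whole-image 90° clockwise rotation.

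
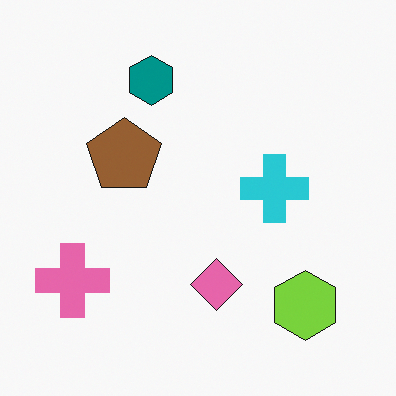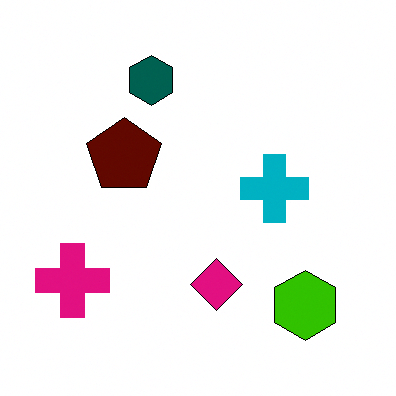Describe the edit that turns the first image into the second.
This is the original image given much higher contrast.

Tones are pushed away from mid-grey across the whole image — a global contrast change.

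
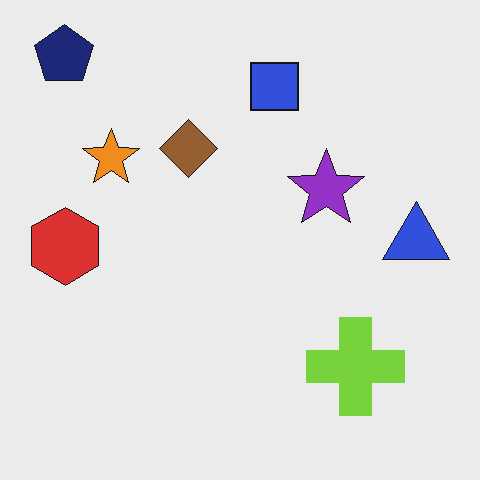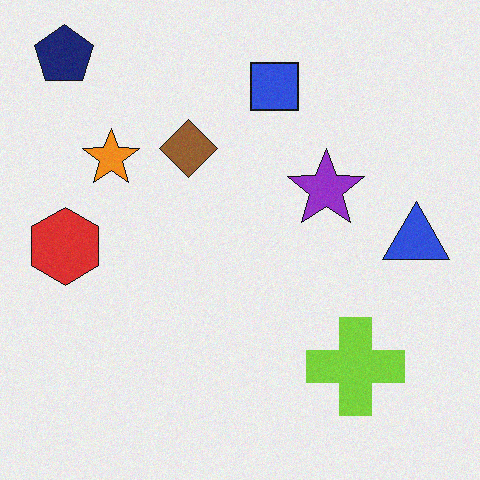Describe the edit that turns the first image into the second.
This is the original image degraded with a light layer of grain.

Random speckle covers the whole image, including the flat background.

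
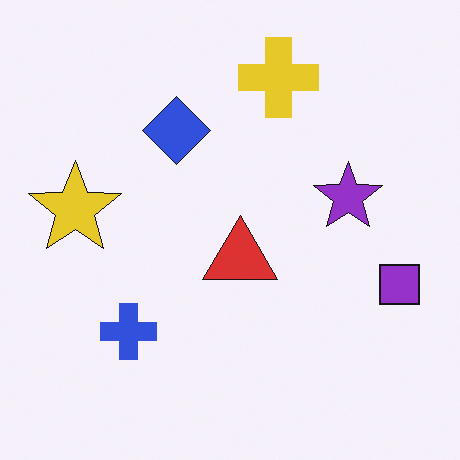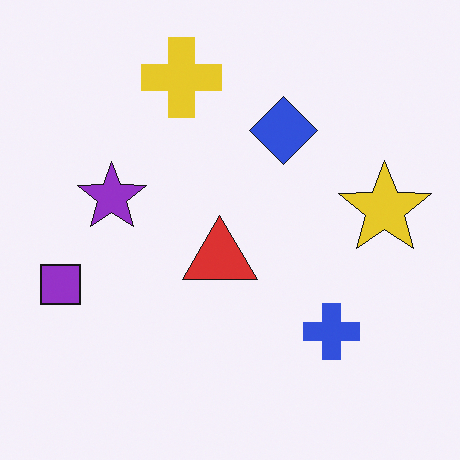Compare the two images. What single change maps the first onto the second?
This is the original image flipped horizontally (left ↔ right).

The purple square is in the right of the first image and the left of the second — shapes on opposite sides of the vertical midline have swapped in a mirror flip.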